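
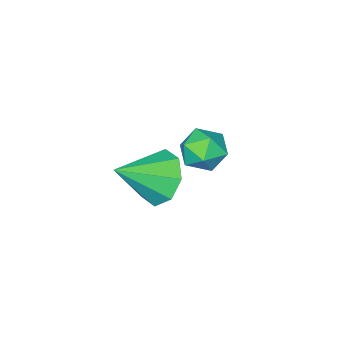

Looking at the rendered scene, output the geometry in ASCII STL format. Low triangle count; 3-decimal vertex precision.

solid 
facet normal -0.810 0.251 -0.530
outer loop
vertex 0.535 2.963 2.616
vertex 0.124 3.257 3.384
vertex 0.661 3.643 2.745
endloop
endfacet
facet normal 0.876 -0.072 -0.476
outer loop
vertex 0.535 2.963 2.616
vertex 0.661 3.643 2.745
vertex 1.396 2.863 4.216
endloop
endfacet
facet normal -0.810 0.251 -0.529
outer loop
vertex 0.661 3.643 2.745
vertex 0.124 3.257 3.384
vertex 0.473 4.098 3.249
endloop
endfacet
facet normal 0.845 0.514 -0.149
outer loop
vertex 0.661 3.643 2.745
vertex 0.473 4.098 3.249
vertex 1.396 2.863 4.216
endloop
endfacet
facet normal -0.810 0.251 -0.530
outer loop
vertex 0.473 4.098 3.249
vertex 0.124 3.257 3.384
vertex 0.08 4.06 3.832
endloop
endfacet
facet normal 0.543 0.730 0.414
outer loop
vertex 0.473 4.098 3.249
vertex 0.08 4.06 3.832
vertex 1.396 2.863 4.216
endloop
endfacet
facet normal -0.810 0.251 -0.529
outer loop
vertex 0.08 4.06 3.832
vertex 0.124 3.257 3.384
vertex -0.287 3.552 4.153
endloop
endfacet
facet normal 0.150 0.448 0.881
outer loop
vertex 0.08 4.06 3.832
vertex -0.287 3.552 4.153
vertex 1.396 2.863 4.216
endloop
endfacet
facet normal -0.810 0.252 -0.530
outer loop
vertex -0.287 3.552 4.153
vertex 0.124 3.257 3.384
vertex -0.414 2.872 4.024
endloop
endfacet
facet normal -0.105 -0.166 0.980
outer loop
vertex -0.287 3.552 4.153
vertex -0.414 2.872 4.024
vertex 1.396 2.863 4.216
endloop
endfacet
facet normal -0.810 0.251 -0.530
outer loop
vertex -0.414 2.872 4.024
vertex 0.124 3.257 3.384
vertex -0.225 2.417 3.52
endloop
endfacet
facet normal -0.073 -0.754 0.653
outer loop
vertex -0.414 2.872 4.024
vertex -0.225 2.417 3.52
vertex 1.396 2.863 4.216
endloop
endfacet
facet normal -0.810 0.251 -0.530
outer loop
vertex -0.225 2.417 3.52
vertex 0.124 3.257 3.384
vertex 0.168 2.455 2.937
endloop
endfacet
facet normal 0.228 -0.969 0.090
outer loop
vertex -0.225 2.417 3.52
vertex 0.168 2.455 2.937
vertex 1.396 2.863 4.216
endloop
endfacet
facet normal -0.810 0.251 -0.530
outer loop
vertex 0.168 2.455 2.937
vertex 0.124 3.257 3.384
vertex 0.535 2.963 2.616
endloop
endfacet
facet normal 0.621 -0.687 -0.377
outer loop
vertex 0.168 2.455 2.937
vertex 0.535 2.963 2.616
vertex 1.396 2.863 4.216
endloop
endfacet
facet normal -0.978 -0.163 -0.131
outer loop
vertex -3.083 2.329 1.868
vertex -3.0 1.6 2.155
vertex -3.165 2.198 2.641
endloop
endfacet
facet normal -0.851 0.526 -0.001
outer loop
vertex -3.083 2.329 1.868
vertex -3.165 2.198 2.641
vertex -2.772 2.833 2.388
endloop
endfacet
facet normal -0.402 0.766 -0.502
outer loop
vertex -3.083 2.329 1.868
vertex -2.772 2.833 2.388
vertex -2.363 2.627 1.746
endloop
endfacet
facet normal -0.252 0.225 -0.941
outer loop
vertex -3.083 2.329 1.868
vertex -2.363 2.627 1.746
vertex -2.504 1.865 1.602
endloop
endfacet
facet normal -0.608 -0.350 -0.713
outer loop
vertex -3.083 2.329 1.868
vertex -2.504 1.865 1.602
vertex -3.0 1.6 2.155
endloop
endfacet
facet normal -0.523 0.574 0.630
outer loop
vertex -2.772 2.833 2.388
vertex -3.165 2.198 2.641
vertex -2.496 2.415 2.998
endloop
endfacet
facet normal -0.728 -0.542 0.419
outer loop
vertex -3.165 2.198 2.641
vertex -3.0 1.6 2.155
vertex -2.637 1.653 2.854
endloop
endfacet
facet normal -0.129 -0.844 -0.520
outer loop
vertex -3.0 1.6 2.155
vertex -2.504 1.865 1.602
vertex -2.228 1.447 2.212
endloop
endfacet
facet normal 0.447 0.085 -0.890
outer loop
vertex -2.504 1.865 1.602
vertex -2.363 2.627 1.746
vertex -1.835 2.082 1.959
endloop
endfacet
facet normal 0.204 0.962 -0.179
outer loop
vertex -2.363 2.627 1.746
vertex -2.772 2.833 2.388
vertex -2.0 2.68 2.445
endloop
endfacet
facet normal 0.252 -0.225 0.941
outer loop
vertex -1.917 1.951 2.732
vertex -2.496 2.415 2.998
vertex -2.637 1.653 2.854
endloop
endfacet
facet normal 0.402 -0.766 0.502
outer loop
vertex -1.917 1.951 2.732
vertex -2.637 1.653 2.854
vertex -2.228 1.447 2.212
endloop
endfacet
facet normal 0.851 -0.526 0.001
outer loop
vertex -1.917 1.951 2.732
vertex -2.228 1.447 2.212
vertex -1.835 2.082 1.959
endloop
endfacet
facet normal 0.978 0.163 0.131
outer loop
vertex -1.917 1.951 2.732
vertex -1.835 2.082 1.959
vertex -2.0 2.68 2.445
endloop
endfacet
facet normal 0.608 0.350 0.713
outer loop
vertex -1.917 1.951 2.732
vertex -2.0 2.68 2.445
vertex -2.496 2.415 2.998
endloop
endfacet
facet normal -0.447 -0.085 0.890
outer loop
vertex -2.637 1.653 2.854
vertex -2.496 2.415 2.998
vertex -3.165 2.198 2.641
endloop
endfacet
facet normal -0.204 -0.962 0.179
outer loop
vertex -2.228 1.447 2.212
vertex -2.637 1.653 2.854
vertex -3.0 1.6 2.155
endloop
endfacet
facet normal 0.523 -0.574 -0.630
outer loop
vertex -1.835 2.082 1.959
vertex -2.228 1.447 2.212
vertex -2.504 1.865 1.602
endloop
endfacet
facet normal 0.728 0.542 -0.419
outer loop
vertex -2.0 2.68 2.445
vertex -1.835 2.082 1.959
vertex -2.363 2.627 1.746
endloop
endfacet
facet normal 0.129 0.844 0.520
outer loop
vertex -2.496 2.415 2.998
vertex -2.0 2.68 2.445
vertex -2.772 2.833 2.388
endloop
endfacet

endsolid


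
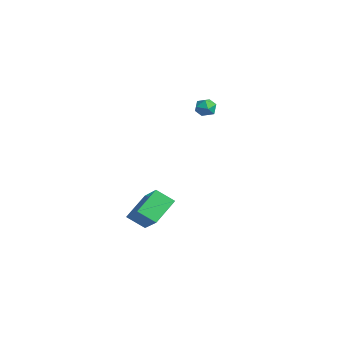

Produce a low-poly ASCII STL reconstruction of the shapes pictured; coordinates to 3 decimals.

solid 
facet normal -0.408 -0.699 0.588
outer loop
vertex 2.521 -1.839 -2.342
vertex 1.821 -0.602 -1.356
vertex 0.834 -1.85 -3.525
endloop
endfacet
facet normal 0.405 -0.715 -0.570
outer loop
vertex 1.319 -1.018 -4.224
vertex 2.521 -1.839 -2.342
vertex 0.834 -1.85 -3.525
endloop
endfacet
facet normal -0.408 -0.699 0.588
outer loop
vertex 0.834 -1.85 -3.525
vertex 1.821 -0.602 -1.356
vertex 0.134 -0.613 -2.539
endloop
endfacet
facet normal -0.819 -0.005 -0.574
outer loop
vertex 0.134 -0.613 -2.539
vertex 1.319 -1.018 -4.224
vertex 0.834 -1.85 -3.525
endloop
endfacet
facet normal 0.819 0.005 0.574
outer loop
vertex 2.521 -1.839 -2.342
vertex 2.306 0.23 -2.055
vertex 1.821 -0.602 -1.356
endloop
endfacet
facet normal 0.405 -0.715 -0.570
outer loop
vertex 3.006 -1.007 -3.041
vertex 2.521 -1.839 -2.342
vertex 1.319 -1.018 -4.224
endloop
endfacet
facet normal 0.819 0.005 0.574
outer loop
vertex 3.006 -1.007 -3.041
vertex 2.306 0.23 -2.055
vertex 2.521 -1.839 -2.342
endloop
endfacet
facet normal -0.405 0.715 0.570
outer loop
vertex 1.821 -0.602 -1.356
vertex 2.306 0.23 -2.055
vertex 0.134 -0.613 -2.539
endloop
endfacet
facet normal -0.819 -0.005 -0.574
outer loop
vertex 0.619 0.219 -3.238
vertex 1.319 -1.018 -4.224
vertex 0.134 -0.613 -2.539
endloop
endfacet
facet normal -0.405 0.715 0.570
outer loop
vertex 0.134 -0.613 -2.539
vertex 2.306 0.23 -2.055
vertex 0.619 0.219 -3.238
endloop
endfacet
facet normal 0.408 0.699 -0.588
outer loop
vertex 0.619 0.219 -3.238
vertex 3.006 -1.007 -3.041
vertex 1.319 -1.018 -4.224
endloop
endfacet
facet normal 0.408 0.699 -0.588
outer loop
vertex 2.306 0.23 -2.055
vertex 3.006 -1.007 -3.041
vertex 0.619 0.219 -3.238
endloop
endfacet
facet normal -0.894 -0.445 -0.057
outer loop
vertex 0.275 2.493 3.432
vertex 0.561 1.937 3.292
vertex 0.445 2.092 3.903
endloop
endfacet
facet normal -0.908 0.095 0.409
outer loop
vertex 0.275 2.493 3.432
vertex 0.445 2.092 3.903
vertex 0.541 2.723 3.969
endloop
endfacet
facet normal -0.721 0.690 0.062
outer loop
vertex 0.275 2.493 3.432
vertex 0.541 2.723 3.969
vertex 0.716 2.957 3.398
endloop
endfacet
facet normal -0.591 0.517 -0.619
outer loop
vertex 0.275 2.493 3.432
vertex 0.716 2.957 3.398
vertex 0.729 2.471 2.98
endloop
endfacet
facet normal -0.698 -0.185 -0.692
outer loop
vertex 0.275 2.493 3.432
vertex 0.729 2.471 2.98
vertex 0.561 1.937 3.292
endloop
endfacet
facet normal -0.415 -0.032 0.909
outer loop
vertex 0.541 2.723 3.969
vertex 0.445 2.092 3.903
vertex 0.991 2.309 4.16
endloop
endfacet
facet normal -0.392 -0.907 0.156
outer loop
vertex 0.445 2.092 3.903
vertex 0.561 1.937 3.292
vertex 1.004 1.823 3.742
endloop
endfacet
facet normal -0.076 -0.485 -0.871
outer loop
vertex 0.561 1.937 3.292
vertex 0.729 2.471 2.98
vertex 1.179 2.057 3.171
endloop
endfacet
facet normal 0.096 0.651 -0.753
outer loop
vertex 0.729 2.471 2.98
vertex 0.716 2.957 3.398
vertex 1.275 2.688 3.237
endloop
endfacet
facet normal -0.113 0.931 0.347
outer loop
vertex 0.716 2.957 3.398
vertex 0.541 2.723 3.969
vertex 1.159 2.843 3.848
endloop
endfacet
facet normal 0.591 -0.517 0.619
outer loop
vertex 1.445 2.287 3.708
vertex 0.991 2.309 4.16
vertex 1.004 1.823 3.742
endloop
endfacet
facet normal 0.721 -0.690 -0.062
outer loop
vertex 1.445 2.287 3.708
vertex 1.004 1.823 3.742
vertex 1.179 2.057 3.171
endloop
endfacet
facet normal 0.908 -0.095 -0.409
outer loop
vertex 1.445 2.287 3.708
vertex 1.179 2.057 3.171
vertex 1.275 2.688 3.237
endloop
endfacet
facet normal 0.894 0.445 0.057
outer loop
vertex 1.445 2.287 3.708
vertex 1.275 2.688 3.237
vertex 1.159 2.843 3.848
endloop
endfacet
facet normal 0.698 0.185 0.692
outer loop
vertex 1.445 2.287 3.708
vertex 1.159 2.843 3.848
vertex 0.991 2.309 4.16
endloop
endfacet
facet normal -0.096 -0.651 0.753
outer loop
vertex 1.004 1.823 3.742
vertex 0.991 2.309 4.16
vertex 0.445 2.092 3.903
endloop
endfacet
facet normal 0.113 -0.931 -0.347
outer loop
vertex 1.179 2.057 3.171
vertex 1.004 1.823 3.742
vertex 0.561 1.937 3.292
endloop
endfacet
facet normal 0.415 0.032 -0.909
outer loop
vertex 1.275 2.688 3.237
vertex 1.179 2.057 3.171
vertex 0.729 2.471 2.98
endloop
endfacet
facet normal 0.392 0.907 -0.156
outer loop
vertex 1.159 2.843 3.848
vertex 1.275 2.688 3.237
vertex 0.716 2.957 3.398
endloop
endfacet
facet normal 0.076 0.485 0.871
outer loop
vertex 0.991 2.309 4.16
vertex 1.159 2.843 3.848
vertex 0.541 2.723 3.969
endloop
endfacet

endsolid


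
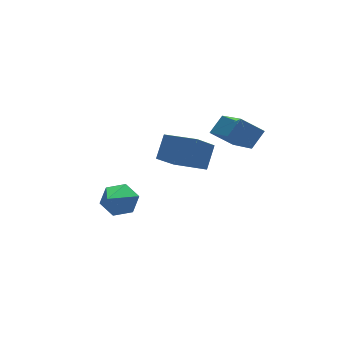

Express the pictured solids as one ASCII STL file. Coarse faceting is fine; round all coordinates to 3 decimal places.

solid 
facet normal -0.466 -0.437 -0.769
outer loop
vertex 0.276 -2.346 -1.025
vertex -0.447 -1.202 -1.237
vertex 1.092 -1.962 -1.738
endloop
endfacet
facet normal 0.528 -0.835 0.155
outer loop
vertex 1.587 -1.498 -0.923
vertex 0.276 -2.346 -1.025
vertex 1.092 -1.962 -1.738
endloop
endfacet
facet normal -0.466 -0.437 -0.769
outer loop
vertex 1.092 -1.962 -1.738
vertex -0.447 -1.202 -1.237
vertex 0.369 -0.818 -1.95
endloop
endfacet
facet normal 0.710 0.333 -0.621
outer loop
vertex 0.369 -0.818 -1.95
vertex 1.587 -1.498 -0.923
vertex 1.092 -1.962 -1.738
endloop
endfacet
facet normal -0.710 -0.333 0.621
outer loop
vertex 0.276 -2.346 -1.025
vertex 0.048 -0.738 -0.422
vertex -0.447 -1.202 -1.237
endloop
endfacet
facet normal 0.528 -0.835 0.155
outer loop
vertex 0.771 -1.882 -0.21
vertex 0.276 -2.346 -1.025
vertex 1.587 -1.498 -0.923
endloop
endfacet
facet normal -0.710 -0.333 0.621
outer loop
vertex 0.771 -1.882 -0.21
vertex 0.048 -0.738 -0.422
vertex 0.276 -2.346 -1.025
endloop
endfacet
facet normal -0.528 0.835 -0.155
outer loop
vertex -0.447 -1.202 -1.237
vertex 0.048 -0.738 -0.422
vertex 0.369 -0.818 -1.95
endloop
endfacet
facet normal 0.710 0.333 -0.621
outer loop
vertex 0.864 -0.354 -1.135
vertex 1.587 -1.498 -0.923
vertex 0.369 -0.818 -1.95
endloop
endfacet
facet normal -0.528 0.835 -0.155
outer loop
vertex 0.369 -0.818 -1.95
vertex 0.048 -0.738 -0.422
vertex 0.864 -0.354 -1.135
endloop
endfacet
facet normal 0.466 0.437 0.769
outer loop
vertex 0.864 -0.354 -1.135
vertex 0.771 -1.882 -0.21
vertex 1.587 -1.498 -0.923
endloop
endfacet
facet normal 0.466 0.437 0.769
outer loop
vertex 0.048 -0.738 -0.422
vertex 0.771 -1.882 -0.21
vertex 0.864 -0.354 -1.135
endloop
endfacet
facet normal 0.477 0.685 -0.551
outer loop
vertex -0.735 -0.375 -3.539
vertex -1.358 -0.09 -3.724
vertex -1.02 0.141 -3.144
endloop
endfacet
facet normal 0.624 -0.227 0.747
outer loop
vertex -0.735 -0.375 -3.539
vertex -1.02 0.141 -3.144
vertex -2.402 -1.59 -2.516
endloop
endfacet
facet normal 0.477 0.685 -0.551
outer loop
vertex -1.02 0.141 -3.144
vertex -1.358 -0.09 -3.724
vertex -1.643 0.426 -3.329
endloop
endfacet
facet normal -0.088 0.401 0.912
outer loop
vertex -1.02 0.141 -3.144
vertex -1.643 0.426 -3.329
vertex -2.402 -1.59 -2.516
endloop
endfacet
facet normal 0.476 0.685 -0.552
outer loop
vertex -1.643 0.426 -3.329
vertex -1.358 -0.09 -3.724
vertex -1.982 0.195 -3.908
endloop
endfacet
facet normal -0.839 0.443 0.315
outer loop
vertex -1.643 0.426 -3.329
vertex -1.982 0.195 -3.908
vertex -2.402 -1.59 -2.516
endloop
endfacet
facet normal 0.476 0.686 -0.551
outer loop
vertex -1.982 0.195 -3.908
vertex -1.358 -0.09 -3.724
vertex -1.697 -0.321 -4.304
endloop
endfacet
facet normal -0.882 -0.143 -0.449
outer loop
vertex -1.982 0.195 -3.908
vertex -1.697 -0.321 -4.304
vertex -2.402 -1.59 -2.516
endloop
endfacet
facet normal 0.477 0.684 -0.551
outer loop
vertex -1.697 -0.321 -4.304
vertex -1.358 -0.09 -3.724
vertex -1.073 -0.607 -4.119
endloop
endfacet
facet normal -0.171 -0.770 -0.614
outer loop
vertex -1.697 -0.321 -4.304
vertex -1.073 -0.607 -4.119
vertex -2.402 -1.59 -2.516
endloop
endfacet
facet normal 0.477 0.684 -0.552
outer loop
vertex -1.073 -0.607 -4.119
vertex -1.358 -0.09 -3.724
vertex -0.735 -0.375 -3.539
endloop
endfacet
facet normal 0.583 -0.812 -0.015
outer loop
vertex -1.073 -0.607 -4.119
vertex -0.735 -0.375 -3.539
vertex -2.402 -1.59 -2.516
endloop
endfacet
facet normal -0.676 -0.260 -0.689
outer loop
vertex 1.807 -3.885 0.184
vertex 1.088 -3.561 0.767
vertex 1.944 -2.198 -0.586
endloop
endfacet
facet normal 0.733 -0.331 -0.594
outer loop
vertex 2.512 -1.979 -0.007
vertex 1.807 -3.885 0.184
vertex 1.944 -2.198 -0.586
endloop
endfacet
facet normal -0.676 -0.260 -0.690
outer loop
vertex 1.944 -2.198 -0.586
vertex 1.088 -3.561 0.767
vertex 1.225 -1.873 -0.004
endloop
endfacet
facet normal 0.074 0.907 -0.415
outer loop
vertex 1.225 -1.873 -0.004
vertex 2.512 -1.979 -0.007
vertex 1.944 -2.198 -0.586
endloop
endfacet
facet normal -0.073 -0.907 0.414
outer loop
vertex 1.807 -3.885 0.184
vertex 1.656 -3.342 1.346
vertex 1.088 -3.561 0.767
endloop
endfacet
facet normal 0.733 -0.331 -0.594
outer loop
vertex 2.375 -3.667 0.764
vertex 1.807 -3.885 0.184
vertex 2.512 -1.979 -0.007
endloop
endfacet
facet normal -0.075 -0.907 0.414
outer loop
vertex 2.375 -3.667 0.764
vertex 1.656 -3.342 1.346
vertex 1.807 -3.885 0.184
endloop
endfacet
facet normal -0.733 0.331 0.594
outer loop
vertex 1.088 -3.561 0.767
vertex 1.656 -3.342 1.346
vertex 1.225 -1.873 -0.004
endloop
endfacet
facet normal 0.074 0.908 -0.413
outer loop
vertex 1.793 -1.655 0.576
vertex 2.512 -1.979 -0.007
vertex 1.225 -1.873 -0.004
endloop
endfacet
facet normal -0.733 0.331 0.594
outer loop
vertex 1.225 -1.873 -0.004
vertex 1.656 -3.342 1.346
vertex 1.793 -1.655 0.576
endloop
endfacet
facet normal 0.676 0.260 0.689
outer loop
vertex 1.793 -1.655 0.576
vertex 2.375 -3.667 0.764
vertex 2.512 -1.979 -0.007
endloop
endfacet
facet normal 0.676 0.260 0.690
outer loop
vertex 1.656 -3.342 1.346
vertex 2.375 -3.667 0.764
vertex 1.793 -1.655 0.576
endloop
endfacet

endsolid


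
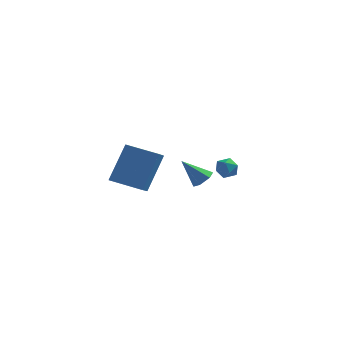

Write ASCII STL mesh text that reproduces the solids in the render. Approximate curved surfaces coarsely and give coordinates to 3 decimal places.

solid 
facet normal -0.289 -0.473 -0.833
outer loop
vertex 0.291 -4.216 -0.091
vertex -1.24 -3.832 0.222
vertex 0.394 -3.402 -0.589
endloop
endfacet
facet normal 0.951 -0.239 -0.194
outer loop
vertex 1.0 -2.408 1.158
vertex 0.291 -4.216 -0.091
vertex 0.394 -3.402 -0.589
endloop
endfacet
facet normal -0.288 -0.474 -0.832
outer loop
vertex 0.394 -3.402 -0.589
vertex -1.24 -3.832 0.222
vertex -1.138 -3.018 -0.277
endloop
endfacet
facet normal 0.107 0.848 -0.519
outer loop
vertex -1.138 -3.018 -0.277
vertex 1.0 -2.408 1.158
vertex 0.394 -3.402 -0.589
endloop
endfacet
facet normal -0.106 -0.848 0.519
outer loop
vertex 0.291 -4.216 -0.091
vertex -0.634 -2.838 1.969
vertex -1.24 -3.832 0.222
endloop
endfacet
facet normal 0.951 -0.239 -0.195
outer loop
vertex 0.898 -3.222 1.657
vertex 0.291 -4.216 -0.091
vertex 1.0 -2.408 1.158
endloop
endfacet
facet normal -0.107 -0.848 0.519
outer loop
vertex 0.898 -3.222 1.657
vertex -0.634 -2.838 1.969
vertex 0.291 -4.216 -0.091
endloop
endfacet
facet normal -0.952 0.238 0.194
outer loop
vertex -1.24 -3.832 0.222
vertex -0.634 -2.838 1.969
vertex -1.138 -3.018 -0.277
endloop
endfacet
facet normal 0.107 0.848 -0.519
outer loop
vertex -0.531 -2.024 1.471
vertex 1.0 -2.408 1.158
vertex -1.138 -3.018 -0.277
endloop
endfacet
facet normal -0.951 0.239 0.194
outer loop
vertex -1.138 -3.018 -0.277
vertex -0.634 -2.838 1.969
vertex -0.531 -2.024 1.471
endloop
endfacet
facet normal 0.289 0.474 0.832
outer loop
vertex -0.531 -2.024 1.471
vertex 0.898 -3.222 1.657
vertex 1.0 -2.408 1.158
endloop
endfacet
facet normal 0.288 0.473 0.833
outer loop
vertex -0.634 -2.838 1.969
vertex 0.898 -3.222 1.657
vertex -0.531 -2.024 1.471
endloop
endfacet
facet normal 0.679 -0.051 -0.733
outer loop
vertex 2.691 2.443 -2.276
vertex 2.259 2.221 -2.661
vertex 2.351 2.832 -2.618
endloop
endfacet
facet normal 0.236 0.750 0.618
outer loop
vertex 2.691 2.443 -2.276
vertex 2.351 2.832 -2.618
vertex 1.221 2.299 -1.539
endloop
endfacet
facet normal 0.678 -0.050 -0.733
outer loop
vertex 2.351 2.832 -2.618
vertex 2.259 2.221 -2.661
vertex 1.918 2.61 -3.003
endloop
endfacet
facet normal -0.442 0.897 -0.020
outer loop
vertex 2.351 2.832 -2.618
vertex 1.918 2.61 -3.003
vertex 1.221 2.299 -1.539
endloop
endfacet
facet normal 0.678 -0.050 -0.733
outer loop
vertex 1.918 2.61 -3.003
vertex 2.259 2.221 -2.661
vertex 1.826 1.999 -3.046
endloop
endfacet
facet normal -0.904 0.164 -0.395
outer loop
vertex 1.918 2.61 -3.003
vertex 1.826 1.999 -3.046
vertex 1.221 2.299 -1.539
endloop
endfacet
facet normal 0.678 -0.052 -0.733
outer loop
vertex 1.826 1.999 -3.046
vertex 2.259 2.221 -2.661
vertex 2.166 1.609 -2.704
endloop
endfacet
facet normal -0.686 -0.715 -0.133
outer loop
vertex 1.826 1.999 -3.046
vertex 2.166 1.609 -2.704
vertex 1.221 2.299 -1.539
endloop
endfacet
facet normal 0.678 -0.052 -0.733
outer loop
vertex 2.166 1.609 -2.704
vertex 2.259 2.221 -2.661
vertex 2.599 1.831 -2.319
endloop
endfacet
facet normal -0.007 -0.863 0.505
outer loop
vertex 2.166 1.609 -2.704
vertex 2.599 1.831 -2.319
vertex 1.221 2.299 -1.539
endloop
endfacet
facet normal 0.679 -0.051 -0.733
outer loop
vertex 2.599 1.831 -2.319
vertex 2.259 2.221 -2.661
vertex 2.691 2.443 -2.276
endloop
endfacet
facet normal 0.455 -0.130 0.881
outer loop
vertex 2.599 1.831 -2.319
vertex 2.691 2.443 -2.276
vertex 1.221 2.299 -1.539
endloop
endfacet
facet normal -0.808 0.585 0.070
outer loop
vertex 2.786 2.938 -2.4
vertex 2.834 2.928 -1.76
vertex 3.135 3.384 -2.097
endloop
endfacet
facet normal -0.452 0.716 -0.533
outer loop
vertex 2.786 2.938 -2.4
vertex 3.135 3.384 -2.097
vertex 3.353 3.118 -2.639
endloop
endfacet
facet normal -0.415 0.106 -0.904
outer loop
vertex 2.786 2.938 -2.4
vertex 3.353 3.118 -2.639
vertex 3.188 2.498 -2.636
endloop
endfacet
facet normal -0.749 -0.401 -0.528
outer loop
vertex 2.786 2.938 -2.4
vertex 3.188 2.498 -2.636
vertex 2.868 2.381 -2.093
endloop
endfacet
facet normal -0.992 -0.106 0.073
outer loop
vertex 2.786 2.938 -2.4
vertex 2.868 2.381 -2.093
vertex 2.834 2.928 -1.76
endloop
endfacet
facet normal 0.214 0.908 -0.360
outer loop
vertex 3.353 3.118 -2.639
vertex 3.135 3.384 -2.097
vertex 3.752 3.219 -2.147
endloop
endfacet
facet normal -0.364 0.697 0.618
outer loop
vertex 3.135 3.384 -2.097
vertex 2.834 2.928 -1.76
vertex 3.432 3.102 -1.604
endloop
endfacet
facet normal -0.661 -0.420 0.622
outer loop
vertex 2.834 2.928 -1.76
vertex 2.868 2.381 -2.093
vertex 3.267 2.482 -1.601
endloop
endfacet
facet normal -0.268 -0.897 -0.351
outer loop
vertex 2.868 2.381 -2.093
vertex 3.188 2.498 -2.636
vertex 3.485 2.216 -2.143
endloop
endfacet
facet normal 0.273 -0.077 -0.959
outer loop
vertex 3.188 2.498 -2.636
vertex 3.353 3.118 -2.639
vertex 3.786 2.672 -2.48
endloop
endfacet
facet normal 0.749 0.401 0.528
outer loop
vertex 3.834 2.662 -1.84
vertex 3.752 3.219 -2.147
vertex 3.432 3.102 -1.604
endloop
endfacet
facet normal 0.415 -0.106 0.904
outer loop
vertex 3.834 2.662 -1.84
vertex 3.432 3.102 -1.604
vertex 3.267 2.482 -1.601
endloop
endfacet
facet normal 0.452 -0.716 0.533
outer loop
vertex 3.834 2.662 -1.84
vertex 3.267 2.482 -1.601
vertex 3.485 2.216 -2.143
endloop
endfacet
facet normal 0.808 -0.585 -0.070
outer loop
vertex 3.834 2.662 -1.84
vertex 3.485 2.216 -2.143
vertex 3.786 2.672 -2.48
endloop
endfacet
facet normal 0.992 0.106 -0.073
outer loop
vertex 3.834 2.662 -1.84
vertex 3.786 2.672 -2.48
vertex 3.752 3.219 -2.147
endloop
endfacet
facet normal 0.268 0.897 0.351
outer loop
vertex 3.432 3.102 -1.604
vertex 3.752 3.219 -2.147
vertex 3.135 3.384 -2.097
endloop
endfacet
facet normal -0.273 0.077 0.959
outer loop
vertex 3.267 2.482 -1.601
vertex 3.432 3.102 -1.604
vertex 2.834 2.928 -1.76
endloop
endfacet
facet normal -0.214 -0.908 0.360
outer loop
vertex 3.485 2.216 -2.143
vertex 3.267 2.482 -1.601
vertex 2.868 2.381 -2.093
endloop
endfacet
facet normal 0.364 -0.697 -0.618
outer loop
vertex 3.786 2.672 -2.48
vertex 3.485 2.216 -2.143
vertex 3.188 2.498 -2.636
endloop
endfacet
facet normal 0.661 0.420 -0.622
outer loop
vertex 3.752 3.219 -2.147
vertex 3.786 2.672 -2.48
vertex 3.353 3.118 -2.639
endloop
endfacet

endsolid


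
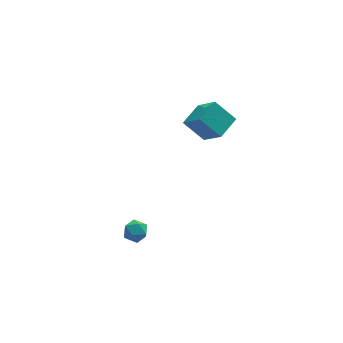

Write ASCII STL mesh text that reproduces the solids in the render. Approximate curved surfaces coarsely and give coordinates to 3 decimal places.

solid 
facet normal -0.050 0.993 -0.109
outer loop
vertex -2.734 2.042 -4.161
vertex -3.511 2.023 -3.977
vertex -2.966 2.114 -3.4
endloop
endfacet
facet normal 0.600 0.793 0.108
outer loop
vertex -2.734 2.042 -4.161
vertex -2.966 2.114 -3.4
vertex -2.334 1.661 -3.584
endloop
endfacet
facet normal 0.863 0.339 -0.374
outer loop
vertex -2.734 2.042 -4.161
vertex -2.334 1.661 -3.584
vertex -2.488 1.29 -4.275
endloop
endfacet
facet normal 0.375 0.258 -0.890
outer loop
vertex -2.734 2.042 -4.161
vertex -2.488 1.29 -4.275
vertex -3.216 1.514 -4.517
endloop
endfacet
facet normal -0.188 0.661 -0.726
outer loop
vertex -2.734 2.042 -4.161
vertex -3.216 1.514 -4.517
vertex -3.511 2.023 -3.977
endloop
endfacet
facet normal 0.528 0.442 0.725
outer loop
vertex -2.334 1.661 -3.584
vertex -2.966 2.114 -3.4
vertex -2.864 1.406 -3.043
endloop
endfacet
facet normal -0.523 0.766 0.374
outer loop
vertex -2.966 2.114 -3.4
vertex -3.511 2.023 -3.977
vertex -3.592 1.63 -3.285
endloop
endfacet
facet normal -0.747 0.229 -0.624
outer loop
vertex -3.511 2.023 -3.977
vertex -3.216 1.514 -4.517
vertex -3.746 1.259 -3.976
endloop
endfacet
facet normal 0.165 -0.425 -0.890
outer loop
vertex -3.216 1.514 -4.517
vertex -2.488 1.29 -4.275
vertex -3.114 0.806 -4.16
endloop
endfacet
facet normal 0.954 -0.294 -0.055
outer loop
vertex -2.488 1.29 -4.275
vertex -2.334 1.661 -3.584
vertex -2.569 0.897 -3.583
endloop
endfacet
facet normal -0.375 -0.258 0.890
outer loop
vertex -3.346 0.878 -3.399
vertex -2.864 1.406 -3.043
vertex -3.592 1.63 -3.285
endloop
endfacet
facet normal -0.863 -0.339 0.374
outer loop
vertex -3.346 0.878 -3.399
vertex -3.592 1.63 -3.285
vertex -3.746 1.259 -3.976
endloop
endfacet
facet normal -0.600 -0.793 -0.108
outer loop
vertex -3.346 0.878 -3.399
vertex -3.746 1.259 -3.976
vertex -3.114 0.806 -4.16
endloop
endfacet
facet normal 0.050 -0.993 0.109
outer loop
vertex -3.346 0.878 -3.399
vertex -3.114 0.806 -4.16
vertex -2.569 0.897 -3.583
endloop
endfacet
facet normal 0.188 -0.661 0.726
outer loop
vertex -3.346 0.878 -3.399
vertex -2.569 0.897 -3.583
vertex -2.864 1.406 -3.043
endloop
endfacet
facet normal -0.165 0.425 0.890
outer loop
vertex -3.592 1.63 -3.285
vertex -2.864 1.406 -3.043
vertex -2.966 2.114 -3.4
endloop
endfacet
facet normal -0.954 0.294 0.055
outer loop
vertex -3.746 1.259 -3.976
vertex -3.592 1.63 -3.285
vertex -3.511 2.023 -3.977
endloop
endfacet
facet normal -0.528 -0.442 -0.725
outer loop
vertex -3.114 0.806 -4.16
vertex -3.746 1.259 -3.976
vertex -3.216 1.514 -4.517
endloop
endfacet
facet normal 0.523 -0.766 -0.374
outer loop
vertex -2.569 0.897 -3.583
vertex -3.114 0.806 -4.16
vertex -2.488 1.29 -4.275
endloop
endfacet
facet normal 0.747 -0.229 0.624
outer loop
vertex -2.864 1.406 -3.043
vertex -2.569 0.897 -3.583
vertex -2.334 1.661 -3.584
endloop
endfacet
facet normal -0.598 0.463 0.654
outer loop
vertex 0.978 2.707 4.461
vertex 2.108 3.657 4.822
vertex 0.374 3.976 3.01
endloop
endfacet
facet normal -0.744 -0.625 -0.237
outer loop
vertex 1.372 3.203 1.918
vertex 0.978 2.707 4.461
vertex 0.374 3.976 3.01
endloop
endfacet
facet normal -0.598 0.463 0.654
outer loop
vertex 0.374 3.976 3.01
vertex 2.108 3.657 4.822
vertex 1.504 4.926 3.371
endloop
endfacet
facet normal -0.299 0.628 -0.718
outer loop
vertex 1.504 4.926 3.371
vertex 1.372 3.203 1.918
vertex 0.374 3.976 3.01
endloop
endfacet
facet normal 0.299 -0.628 0.718
outer loop
vertex 0.978 2.707 4.461
vertex 3.106 2.884 3.73
vertex 2.108 3.657 4.822
endloop
endfacet
facet normal -0.744 -0.625 -0.237
outer loop
vertex 1.976 1.934 3.369
vertex 0.978 2.707 4.461
vertex 1.372 3.203 1.918
endloop
endfacet
facet normal 0.299 -0.628 0.718
outer loop
vertex 1.976 1.934 3.369
vertex 3.106 2.884 3.73
vertex 0.978 2.707 4.461
endloop
endfacet
facet normal 0.744 0.625 0.237
outer loop
vertex 2.108 3.657 4.822
vertex 3.106 2.884 3.73
vertex 1.504 4.926 3.371
endloop
endfacet
facet normal -0.299 0.628 -0.718
outer loop
vertex 2.502 4.153 2.279
vertex 1.372 3.203 1.918
vertex 1.504 4.926 3.371
endloop
endfacet
facet normal 0.744 0.625 0.237
outer loop
vertex 1.504 4.926 3.371
vertex 3.106 2.884 3.73
vertex 2.502 4.153 2.279
endloop
endfacet
facet normal 0.598 -0.463 -0.654
outer loop
vertex 2.502 4.153 2.279
vertex 1.976 1.934 3.369
vertex 1.372 3.203 1.918
endloop
endfacet
facet normal 0.598 -0.463 -0.654
outer loop
vertex 3.106 2.884 3.73
vertex 1.976 1.934 3.369
vertex 2.502 4.153 2.279
endloop
endfacet

endsolid


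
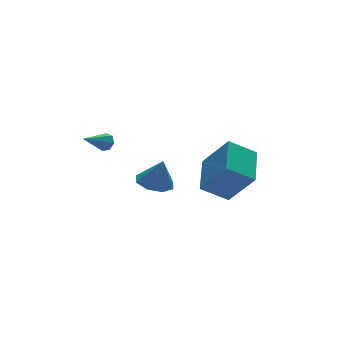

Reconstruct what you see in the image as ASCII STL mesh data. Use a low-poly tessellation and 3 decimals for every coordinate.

solid 
facet normal 0.861 0.179 -0.475
outer loop
vertex -1.904 2.349 -0.35
vertex -2.168 2.494 -0.774
vertex -2.009 2.787 -0.375
endloop
endfacet
facet normal 0.172 0.097 0.980
outer loop
vertex -1.904 2.349 -0.35
vertex -2.009 2.787 -0.375
vertex -3.452 2.226 -0.066
endloop
endfacet
facet normal 0.861 0.179 -0.475
outer loop
vertex -2.009 2.787 -0.375
vertex -2.168 2.494 -0.774
vertex -2.234 3.004 -0.701
endloop
endfacet
facet normal -0.164 0.765 0.623
outer loop
vertex -2.009 2.787 -0.375
vertex -2.234 3.004 -0.701
vertex -3.452 2.226 -0.066
endloop
endfacet
facet normal 0.860 0.180 -0.477
outer loop
vertex -2.234 3.004 -0.701
vertex -2.168 2.494 -0.774
vertex -2.41 2.837 -1.081
endloop
endfacet
facet normal -0.570 0.816 -0.094
outer loop
vertex -2.234 3.004 -0.701
vertex -2.41 2.837 -1.081
vertex -3.452 2.226 -0.066
endloop
endfacet
facet normal 0.861 0.182 -0.476
outer loop
vertex -2.41 2.837 -1.081
vertex -2.168 2.494 -0.774
vertex -2.403 2.411 -1.231
endloop
endfacet
facet normal -0.743 0.211 -0.635
outer loop
vertex -2.41 2.837 -1.081
vertex -2.403 2.411 -1.231
vertex -3.452 2.226 -0.066
endloop
endfacet
facet normal 0.861 0.179 -0.475
outer loop
vertex -2.403 2.411 -1.231
vertex -2.168 2.494 -0.774
vertex -2.22 2.048 -1.036
endloop
endfacet
facet normal -0.549 -0.593 -0.589
outer loop
vertex -2.403 2.411 -1.231
vertex -2.22 2.048 -1.036
vertex -3.452 2.226 -0.066
endloop
endfacet
facet normal 0.862 0.179 -0.475
outer loop
vertex -2.22 2.048 -1.036
vertex -2.168 2.494 -0.774
vertex -1.998 2.02 -0.644
endloop
endfacet
facet normal -0.137 -0.990 0.007
outer loop
vertex -2.22 2.048 -1.036
vertex -1.998 2.02 -0.644
vertex -3.452 2.226 -0.066
endloop
endfacet
facet normal 0.861 0.179 -0.475
outer loop
vertex -1.998 2.02 -0.644
vertex -2.168 2.494 -0.774
vertex -1.904 2.349 -0.35
endloop
endfacet
facet normal 0.184 -0.684 0.706
outer loop
vertex -1.998 2.02 -0.644
vertex -1.904 2.349 -0.35
vertex -3.452 2.226 -0.066
endloop
endfacet
facet normal -0.214 0.158 -0.964
outer loop
vertex -0.07 0.981 -2.793
vertex -0.788 0.377 -2.733
vertex -0.685 1.303 -2.604
endloop
endfacet
facet normal 0.516 0.679 0.522
outer loop
vertex -0.07 0.981 -2.793
vertex -0.685 1.303 -2.604
vertex -0.472 0.143 -1.307
endloop
endfacet
facet normal -0.214 0.158 -0.964
outer loop
vertex -0.685 1.303 -2.604
vertex -0.788 0.377 -2.733
vertex -1.361 1.082 -2.49
endloop
endfacet
facet normal -0.125 0.729 0.673
outer loop
vertex -0.685 1.303 -2.604
vertex -1.361 1.082 -2.49
vertex -0.472 0.143 -1.307
endloop
endfacet
facet normal -0.213 0.159 -0.964
outer loop
vertex -1.361 1.082 -2.49
vertex -0.788 0.377 -2.733
vertex -1.701 0.449 -2.519
endloop
endfacet
facet normal -0.629 0.305 0.715
outer loop
vertex -1.361 1.082 -2.49
vertex -1.701 0.449 -2.519
vertex -0.472 0.143 -1.307
endloop
endfacet
facet normal -0.213 0.158 -0.964
outer loop
vertex -1.701 0.449 -2.519
vertex -0.788 0.377 -2.733
vertex -1.506 -0.226 -2.673
endloop
endfacet
facet normal -0.701 -0.345 0.624
outer loop
vertex -1.701 0.449 -2.519
vertex -1.506 -0.226 -2.673
vertex -0.472 0.143 -1.307
endloop
endfacet
facet normal -0.214 0.159 -0.964
outer loop
vertex -1.506 -0.226 -2.673
vertex -0.788 0.377 -2.733
vertex -0.891 -0.548 -2.863
endloop
endfacet
facet normal -0.299 -0.839 0.453
outer loop
vertex -1.506 -0.226 -2.673
vertex -0.891 -0.548 -2.863
vertex -0.472 0.143 -1.307
endloop
endfacet
facet normal -0.213 0.159 -0.964
outer loop
vertex -0.891 -0.548 -2.863
vertex -0.788 0.377 -2.733
vertex -0.216 -0.328 -2.976
endloop
endfacet
facet normal 0.341 -0.890 0.303
outer loop
vertex -0.891 -0.548 -2.863
vertex -0.216 -0.328 -2.976
vertex -0.472 0.143 -1.307
endloop
endfacet
facet normal -0.215 0.158 -0.964
outer loop
vertex -0.216 -0.328 -2.976
vertex -0.788 0.377 -2.733
vertex 0.124 0.306 -2.948
endloop
endfacet
facet normal 0.846 -0.465 0.261
outer loop
vertex -0.216 -0.328 -2.976
vertex 0.124 0.306 -2.948
vertex -0.472 0.143 -1.307
endloop
endfacet
facet normal -0.215 0.160 -0.964
outer loop
vertex 0.124 0.306 -2.948
vertex -0.788 0.377 -2.733
vertex -0.07 0.981 -2.793
endloop
endfacet
facet normal 0.918 0.183 0.352
outer loop
vertex 0.124 0.306 -2.948
vertex -0.07 0.981 -2.793
vertex -0.472 0.143 -1.307
endloop
endfacet
facet normal -0.522 -0.802 -0.290
outer loop
vertex 1.861 -1.53 -1.593
vertex 1.119 -0.428 -3.309
vertex 3.104 -2.029 -2.451
endloop
endfacet
facet normal 0.342 -0.508 0.791
outer loop
vertex 4.221 -0.312 -1.831
vertex 1.861 -1.53 -1.593
vertex 3.104 -2.029 -2.451
endloop
endfacet
facet normal -0.522 -0.802 -0.290
outer loop
vertex 3.104 -2.029 -2.451
vertex 1.119 -0.428 -3.309
vertex 2.362 -0.926 -4.167
endloop
endfacet
facet normal 0.781 -0.314 -0.539
outer loop
vertex 2.362 -0.926 -4.167
vertex 4.221 -0.312 -1.831
vertex 3.104 -2.029 -2.451
endloop
endfacet
facet normal -0.781 0.314 0.539
outer loop
vertex 1.861 -1.53 -1.593
vertex 2.236 1.289 -2.689
vertex 1.119 -0.428 -3.309
endloop
endfacet
facet normal 0.342 -0.508 0.790
outer loop
vertex 2.978 0.186 -0.973
vertex 1.861 -1.53 -1.593
vertex 4.221 -0.312 -1.831
endloop
endfacet
facet normal -0.781 0.314 0.539
outer loop
vertex 2.978 0.186 -0.973
vertex 2.236 1.289 -2.689
vertex 1.861 -1.53 -1.593
endloop
endfacet
facet normal -0.342 0.508 -0.790
outer loop
vertex 1.119 -0.428 -3.309
vertex 2.236 1.289 -2.689
vertex 2.362 -0.926 -4.167
endloop
endfacet
facet normal 0.781 -0.314 -0.539
outer loop
vertex 3.479 0.79 -3.547
vertex 4.221 -0.312 -1.831
vertex 2.362 -0.926 -4.167
endloop
endfacet
facet normal -0.342 0.508 -0.791
outer loop
vertex 2.362 -0.926 -4.167
vertex 2.236 1.289 -2.689
vertex 3.479 0.79 -3.547
endloop
endfacet
facet normal 0.522 0.802 0.290
outer loop
vertex 3.479 0.79 -3.547
vertex 2.978 0.186 -0.973
vertex 4.221 -0.312 -1.831
endloop
endfacet
facet normal 0.522 0.802 0.290
outer loop
vertex 2.236 1.289 -2.689
vertex 2.978 0.186 -0.973
vertex 3.479 0.79 -3.547
endloop
endfacet

endsolid


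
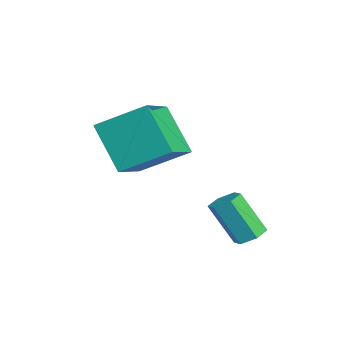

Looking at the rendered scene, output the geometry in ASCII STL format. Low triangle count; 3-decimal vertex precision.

solid 
facet normal 0.261 0.443 -0.858
outer loop
vertex 0.107 2.744 -1.118
vertex -0.468 2.664 -1.334
vertex -0.323 3.181 -1.023
endloop
endfacet
facet normal 0.672 0.555 0.490
outer loop
vertex 0.107 2.744 -1.118
vertex -0.323 3.181 -1.023
vertex -0.356 1.957 0.41
endloop
endfacet
facet normal 0.670 0.557 0.491
outer loop
vertex -0.356 1.957 0.41
vertex -0.323 3.181 -1.023
vertex -0.787 2.393 0.504
endloop
endfacet
facet normal -0.260 -0.442 0.859
outer loop
vertex -0.356 1.957 0.41
vertex -0.787 2.393 0.504
vertex -0.932 1.876 0.194
endloop
endfacet
facet normal 0.259 0.443 -0.858
outer loop
vertex -0.323 3.181 -1.023
vertex -0.468 2.664 -1.334
vertex -0.899 3.1 -1.239
endloop
endfacet
facet normal -0.266 0.887 0.377
outer loop
vertex -0.323 3.181 -1.023
vertex -0.899 3.1 -1.239
vertex -0.787 2.393 0.504
endloop
endfacet
facet normal -0.267 0.887 0.377
outer loop
vertex -0.787 2.393 0.504
vertex -0.899 3.1 -1.239
vertex -1.362 2.312 0.288
endloop
endfacet
facet normal -0.260 -0.442 0.859
outer loop
vertex -0.787 2.393 0.504
vertex -1.362 2.312 0.288
vertex -0.932 1.876 0.194
endloop
endfacet
facet normal 0.259 0.443 -0.858
outer loop
vertex -0.899 3.1 -1.239
vertex -0.468 2.664 -1.334
vertex -1.044 2.583 -1.55
endloop
endfacet
facet normal -0.937 0.331 -0.113
outer loop
vertex -0.899 3.1 -1.239
vertex -1.044 2.583 -1.55
vertex -1.362 2.312 0.288
endloop
endfacet
facet normal -0.937 0.331 -0.113
outer loop
vertex -1.362 2.312 0.288
vertex -1.044 2.583 -1.55
vertex -1.507 1.796 -0.022
endloop
endfacet
facet normal -0.261 -0.442 0.858
outer loop
vertex -1.362 2.312 0.288
vertex -1.507 1.796 -0.022
vertex -0.932 1.876 0.194
endloop
endfacet
facet normal 0.260 0.442 -0.859
outer loop
vertex -1.044 2.583 -1.55
vertex -0.468 2.664 -1.334
vertex -0.613 2.147 -1.644
endloop
endfacet
facet normal -0.670 -0.557 -0.490
outer loop
vertex -1.044 2.583 -1.55
vertex -0.613 2.147 -1.644
vertex -1.507 1.796 -0.022
endloop
endfacet
facet normal -0.672 -0.555 -0.490
outer loop
vertex -1.507 1.796 -0.022
vertex -0.613 2.147 -1.644
vertex -1.077 1.359 -0.117
endloop
endfacet
facet normal -0.261 -0.443 0.858
outer loop
vertex -1.507 1.796 -0.022
vertex -1.077 1.359 -0.117
vertex -0.932 1.876 0.194
endloop
endfacet
facet normal 0.260 0.442 -0.859
outer loop
vertex -0.613 2.147 -1.644
vertex -0.468 2.664 -1.334
vertex -0.038 2.228 -1.428
endloop
endfacet
facet normal 0.267 -0.887 -0.377
outer loop
vertex -0.613 2.147 -1.644
vertex -0.038 2.228 -1.428
vertex -1.077 1.359 -0.117
endloop
endfacet
facet normal 0.266 -0.887 -0.377
outer loop
vertex -1.077 1.359 -0.117
vertex -0.038 2.228 -1.428
vertex -0.501 1.44 0.099
endloop
endfacet
facet normal -0.259 -0.443 0.858
outer loop
vertex -1.077 1.359 -0.117
vertex -0.501 1.44 0.099
vertex -0.932 1.876 0.194
endloop
endfacet
facet normal 0.261 0.442 -0.858
outer loop
vertex -0.038 2.228 -1.428
vertex -0.468 2.664 -1.334
vertex 0.107 2.744 -1.118
endloop
endfacet
facet normal 0.937 -0.331 0.113
outer loop
vertex -0.038 2.228 -1.428
vertex 0.107 2.744 -1.118
vertex -0.501 1.44 0.099
endloop
endfacet
facet normal 0.937 -0.331 0.113
outer loop
vertex -0.501 1.44 0.099
vertex 0.107 2.744 -1.118
vertex -0.356 1.957 0.41
endloop
endfacet
facet normal -0.259 -0.443 0.858
outer loop
vertex -0.501 1.44 0.099
vertex -0.356 1.957 0.41
vertex -0.932 1.876 0.194
endloop
endfacet
facet normal -0.565 -0.288 0.773
outer loop
vertex -2.786 -0.329 3.896
vertex -4.476 0.656 3.029
vertex -3.272 -2.033 2.906
endloop
endfacet
facet normal 0.790 -0.461 0.405
outer loop
vertex -2.064 -1.416 1.251
vertex -2.786 -0.329 3.896
vertex -3.272 -2.033 2.906
endloop
endfacet
facet normal -0.565 -0.288 0.773
outer loop
vertex -3.272 -2.033 2.906
vertex -4.476 0.656 3.029
vertex -4.962 -1.048 2.039
endloop
endfacet
facet normal -0.239 -0.840 -0.488
outer loop
vertex -4.962 -1.048 2.039
vertex -2.064 -1.416 1.251
vertex -3.272 -2.033 2.906
endloop
endfacet
facet normal 0.239 0.840 0.488
outer loop
vertex -2.786 -0.329 3.896
vertex -3.268 1.273 1.374
vertex -4.476 0.656 3.029
endloop
endfacet
facet normal 0.790 -0.461 0.405
outer loop
vertex -1.578 0.288 2.241
vertex -2.786 -0.329 3.896
vertex -2.064 -1.416 1.251
endloop
endfacet
facet normal 0.239 0.840 0.488
outer loop
vertex -1.578 0.288 2.241
vertex -3.268 1.273 1.374
vertex -2.786 -0.329 3.896
endloop
endfacet
facet normal -0.790 0.461 -0.405
outer loop
vertex -4.476 0.656 3.029
vertex -3.268 1.273 1.374
vertex -4.962 -1.048 2.039
endloop
endfacet
facet normal -0.239 -0.840 -0.488
outer loop
vertex -3.754 -0.431 0.384
vertex -2.064 -1.416 1.251
vertex -4.962 -1.048 2.039
endloop
endfacet
facet normal -0.790 0.461 -0.405
outer loop
vertex -4.962 -1.048 2.039
vertex -3.268 1.273 1.374
vertex -3.754 -0.431 0.384
endloop
endfacet
facet normal 0.565 0.288 -0.773
outer loop
vertex -3.754 -0.431 0.384
vertex -1.578 0.288 2.241
vertex -2.064 -1.416 1.251
endloop
endfacet
facet normal 0.565 0.288 -0.773
outer loop
vertex -3.268 1.273 1.374
vertex -1.578 0.288 2.241
vertex -3.754 -0.431 0.384
endloop
endfacet

endsolid


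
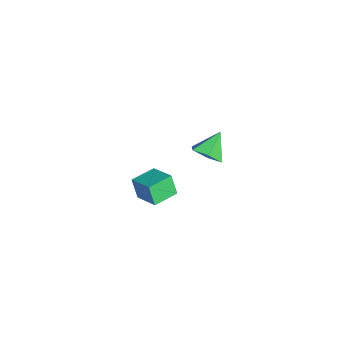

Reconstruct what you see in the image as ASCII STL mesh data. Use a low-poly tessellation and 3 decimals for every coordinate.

solid 
facet normal 0.578 -0.394 -0.715
outer loop
vertex -0.108 0.251 1.65
vertex -0.695 0.162 1.225
vertex -0.312 0.782 1.193
endloop
endfacet
facet normal 0.397 0.682 0.615
outer loop
vertex -0.108 0.251 1.65
vertex -0.312 0.782 1.193
vertex -1.365 0.618 2.055
endloop
endfacet
facet normal 0.578 -0.394 -0.715
outer loop
vertex -0.312 0.782 1.193
vertex -0.695 0.162 1.225
vertex -0.899 0.693 0.768
endloop
endfacet
facet normal -0.152 0.988 0.003
outer loop
vertex -0.312 0.782 1.193
vertex -0.899 0.693 0.768
vertex -1.365 0.618 2.055
endloop
endfacet
facet normal 0.578 -0.393 -0.715
outer loop
vertex -0.899 0.693 0.768
vertex -0.695 0.162 1.225
vertex -1.282 0.072 0.8
endloop
endfacet
facet normal -0.826 0.495 -0.270
outer loop
vertex -0.899 0.693 0.768
vertex -1.282 0.072 0.8
vertex -1.365 0.618 2.055
endloop
endfacet
facet normal 0.578 -0.393 -0.715
outer loop
vertex -1.282 0.072 0.8
vertex -0.695 0.162 1.225
vertex -1.078 -0.459 1.257
endloop
endfacet
facet normal -0.950 -0.305 0.070
outer loop
vertex -1.282 0.072 0.8
vertex -1.078 -0.459 1.257
vertex -1.365 0.618 2.055
endloop
endfacet
facet normal 0.578 -0.393 -0.715
outer loop
vertex -1.078 -0.459 1.257
vertex -0.695 0.162 1.225
vertex -0.491 -0.37 1.682
endloop
endfacet
facet normal -0.401 -0.612 0.682
outer loop
vertex -1.078 -0.459 1.257
vertex -0.491 -0.37 1.682
vertex -1.365 0.618 2.055
endloop
endfacet
facet normal 0.578 -0.393 -0.715
outer loop
vertex -0.491 -0.37 1.682
vertex -0.695 0.162 1.225
vertex -0.108 0.251 1.65
endloop
endfacet
facet normal 0.273 -0.119 0.955
outer loop
vertex -0.491 -0.37 1.682
vertex -0.108 0.251 1.65
vertex -1.365 0.618 2.055
endloop
endfacet
facet normal -0.704 0.711 0.001
outer loop
vertex -4.025 -2.3 -3.699
vertex -3.205 -1.489 -3.216
vertex -3.751 -2.027 -4.622
endloop
endfacet
facet normal -0.656 -0.648 -0.386
outer loop
vertex -2.935 -2.851 -4.624
vertex -4.025 -2.3 -3.699
vertex -3.751 -2.027 -4.622
endloop
endfacet
facet normal -0.704 0.710 0.002
outer loop
vertex -3.751 -2.027 -4.622
vertex -3.205 -1.489 -3.216
vertex -2.932 -1.216 -4.138
endloop
endfacet
facet normal 0.274 0.274 -0.922
outer loop
vertex -2.932 -1.216 -4.138
vertex -2.935 -2.851 -4.624
vertex -3.751 -2.027 -4.622
endloop
endfacet
facet normal -0.273 -0.273 0.922
outer loop
vertex -4.025 -2.3 -3.699
vertex -2.389 -2.313 -3.218
vertex -3.205 -1.489 -3.216
endloop
endfacet
facet normal -0.656 -0.649 -0.386
outer loop
vertex -3.208 -3.124 -3.702
vertex -4.025 -2.3 -3.699
vertex -2.935 -2.851 -4.624
endloop
endfacet
facet normal -0.273 -0.274 0.922
outer loop
vertex -3.208 -3.124 -3.702
vertex -2.389 -2.313 -3.218
vertex -4.025 -2.3 -3.699
endloop
endfacet
facet normal 0.656 0.649 0.386
outer loop
vertex -3.205 -1.489 -3.216
vertex -2.389 -2.313 -3.218
vertex -2.932 -1.216 -4.138
endloop
endfacet
facet normal 0.273 0.274 -0.922
outer loop
vertex -2.115 -2.04 -4.141
vertex -2.935 -2.851 -4.624
vertex -2.932 -1.216 -4.138
endloop
endfacet
facet normal 0.656 0.649 0.386
outer loop
vertex -2.932 -1.216 -4.138
vertex -2.389 -2.313 -3.218
vertex -2.115 -2.04 -4.141
endloop
endfacet
facet normal 0.704 -0.710 -0.002
outer loop
vertex -2.115 -2.04 -4.141
vertex -3.208 -3.124 -3.702
vertex -2.935 -2.851 -4.624
endloop
endfacet
facet normal 0.704 -0.710 -0.001
outer loop
vertex -2.389 -2.313 -3.218
vertex -3.208 -3.124 -3.702
vertex -2.115 -2.04 -4.141
endloop
endfacet

endsolid


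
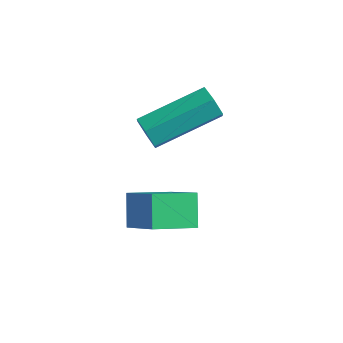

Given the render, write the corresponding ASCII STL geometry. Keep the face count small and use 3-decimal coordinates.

solid 
facet normal -0.471 0.519 0.713
outer loop
vertex -1.14 -2.215 1.975
vertex -0.506 -1.073 1.562
vertex -2.357 -1.91 0.949
endloop
endfacet
facet normal -0.463 -0.833 0.302
outer loop
vertex -1.834 -2.487 0.158
vertex -1.14 -2.215 1.975
vertex -2.357 -1.91 0.949
endloop
endfacet
facet normal -0.471 0.519 0.713
outer loop
vertex -2.357 -1.91 0.949
vertex -0.506 -1.073 1.562
vertex -1.722 -0.768 0.537
endloop
endfacet
facet normal -0.750 0.189 -0.634
outer loop
vertex -1.722 -0.768 0.537
vertex -1.834 -2.487 0.158
vertex -2.357 -1.91 0.949
endloop
endfacet
facet normal 0.751 -0.188 0.633
outer loop
vertex -1.14 -2.215 1.975
vertex 0.017 -1.65 0.771
vertex -0.506 -1.073 1.562
endloop
endfacet
facet normal -0.463 -0.833 0.302
outer loop
vertex -0.618 -2.792 1.183
vertex -1.14 -2.215 1.975
vertex -1.834 -2.487 0.158
endloop
endfacet
facet normal 0.751 -0.189 0.633
outer loop
vertex -0.618 -2.792 1.183
vertex 0.017 -1.65 0.771
vertex -1.14 -2.215 1.975
endloop
endfacet
facet normal 0.463 0.833 -0.302
outer loop
vertex -0.506 -1.073 1.562
vertex 0.017 -1.65 0.771
vertex -1.722 -0.768 0.537
endloop
endfacet
facet normal -0.751 0.188 -0.632
outer loop
vertex -1.2 -1.345 -0.255
vertex -1.834 -2.487 0.158
vertex -1.722 -0.768 0.537
endloop
endfacet
facet normal 0.463 0.833 -0.302
outer loop
vertex -1.722 -0.768 0.537
vertex 0.017 -1.65 0.771
vertex -1.2 -1.345 -0.255
endloop
endfacet
facet normal 0.471 -0.519 -0.713
outer loop
vertex -1.2 -1.345 -0.255
vertex -0.618 -2.792 1.183
vertex -1.834 -2.487 0.158
endloop
endfacet
facet normal 0.471 -0.519 -0.713
outer loop
vertex 0.017 -1.65 0.771
vertex -0.618 -2.792 1.183
vertex -1.2 -1.345 -0.255
endloop
endfacet
facet normal -0.412 -0.852 -0.323
outer loop
vertex -2.036 -1.448 3.593
vertex -2.277 -1.163 3.149
vertex -1.749 -1.397 3.092
endloop
endfacet
facet normal 0.765 -0.515 0.386
outer loop
vertex -2.036 -1.448 3.593
vertex -1.749 -1.397 3.092
vertex -1.163 0.359 4.276
endloop
endfacet
facet normal 0.764 -0.516 0.387
outer loop
vertex -1.163 0.359 4.276
vertex -1.749 -1.397 3.092
vertex -0.875 0.41 3.775
endloop
endfacet
facet normal 0.411 0.853 0.323
outer loop
vertex -1.163 0.359 4.276
vertex -0.875 0.41 3.775
vertex -1.403 0.643 3.831
endloop
endfacet
facet normal -0.412 -0.852 -0.322
outer loop
vertex -1.749 -1.397 3.092
vertex -2.277 -1.163 3.149
vertex -1.989 -1.113 2.647
endloop
endfacet
facet normal 0.812 -0.183 -0.555
outer loop
vertex -1.749 -1.397 3.092
vertex -1.989 -1.113 2.647
vertex -0.875 0.41 3.775
endloop
endfacet
facet normal 0.811 -0.182 -0.556
outer loop
vertex -0.875 0.41 3.775
vertex -1.989 -1.113 2.647
vertex -1.116 0.694 3.33
endloop
endfacet
facet normal 0.411 0.853 0.322
outer loop
vertex -0.875 0.41 3.775
vertex -1.116 0.694 3.33
vertex -1.403 0.643 3.831
endloop
endfacet
facet normal -0.412 -0.852 -0.322
outer loop
vertex -1.989 -1.113 2.647
vertex -2.277 -1.163 3.149
vertex -2.517 -0.879 2.704
endloop
endfacet
facet normal 0.046 0.334 -0.942
outer loop
vertex -1.989 -1.113 2.647
vertex -2.517 -0.879 2.704
vertex -1.116 0.694 3.33
endloop
endfacet
facet normal 0.046 0.334 -0.942
outer loop
vertex -1.116 0.694 3.33
vertex -2.517 -0.879 2.704
vertex -1.644 0.928 3.387
endloop
endfacet
facet normal 0.412 0.852 0.323
outer loop
vertex -1.116 0.694 3.33
vertex -1.644 0.928 3.387
vertex -1.403 0.643 3.831
endloop
endfacet
facet normal -0.411 -0.853 -0.323
outer loop
vertex -2.517 -0.879 2.704
vertex -2.277 -1.163 3.149
vertex -2.805 -0.93 3.205
endloop
endfacet
facet normal -0.764 0.516 -0.387
outer loop
vertex -2.517 -0.879 2.704
vertex -2.805 -0.93 3.205
vertex -1.644 0.928 3.387
endloop
endfacet
facet normal -0.765 0.516 -0.386
outer loop
vertex -1.644 0.928 3.387
vertex -2.805 -0.93 3.205
vertex -1.931 0.877 3.888
endloop
endfacet
facet normal 0.412 0.852 0.323
outer loop
vertex -1.644 0.928 3.387
vertex -1.931 0.877 3.888
vertex -1.403 0.643 3.831
endloop
endfacet
facet normal -0.411 -0.853 -0.322
outer loop
vertex -2.805 -0.93 3.205
vertex -2.277 -1.163 3.149
vertex -2.564 -1.214 3.65
endloop
endfacet
facet normal -0.811 0.182 0.556
outer loop
vertex -2.805 -0.93 3.205
vertex -2.564 -1.214 3.65
vertex -1.931 0.877 3.888
endloop
endfacet
facet normal -0.812 0.183 0.554
outer loop
vertex -1.931 0.877 3.888
vertex -2.564 -1.214 3.65
vertex -1.691 0.593 4.333
endloop
endfacet
facet normal 0.412 0.852 0.322
outer loop
vertex -1.931 0.877 3.888
vertex -1.691 0.593 4.333
vertex -1.403 0.643 3.831
endloop
endfacet
facet normal -0.412 -0.852 -0.323
outer loop
vertex -2.564 -1.214 3.65
vertex -2.277 -1.163 3.149
vertex -2.036 -1.448 3.593
endloop
endfacet
facet normal -0.046 -0.334 0.942
outer loop
vertex -2.564 -1.214 3.65
vertex -2.036 -1.448 3.593
vertex -1.691 0.593 4.333
endloop
endfacet
facet normal -0.046 -0.334 0.942
outer loop
vertex -1.691 0.593 4.333
vertex -2.036 -1.448 3.593
vertex -1.163 0.359 4.276
endloop
endfacet
facet normal 0.412 0.852 0.322
outer loop
vertex -1.691 0.593 4.333
vertex -1.163 0.359 4.276
vertex -1.403 0.643 3.831
endloop
endfacet

endsolid


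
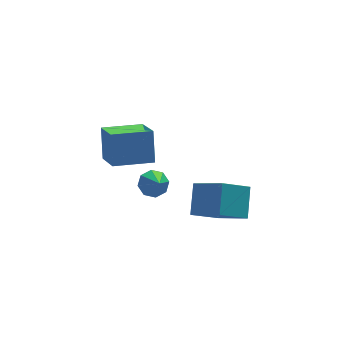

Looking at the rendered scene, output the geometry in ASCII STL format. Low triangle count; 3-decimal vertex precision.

solid 
facet normal -0.435 0.703 -0.562
outer loop
vertex 1.941 -2.447 -1.192
vertex 2.53 -1.197 -0.085
vertex 3.447 -2.293 -2.166
endloop
endfacet
facet normal -0.332 -0.706 -0.626
outer loop
vertex 4.37 -3.783 -0.975
vertex 1.941 -2.447 -1.192
vertex 3.447 -2.293 -2.166
endloop
endfacet
facet normal -0.436 0.703 -0.562
outer loop
vertex 3.447 -2.293 -2.166
vertex 2.53 -1.197 -0.085
vertex 4.035 -1.043 -1.06
endloop
endfacet
facet normal 0.836 0.085 -0.541
outer loop
vertex 4.035 -1.043 -1.06
vertex 4.37 -3.783 -0.975
vertex 3.447 -2.293 -2.166
endloop
endfacet
facet normal -0.836 -0.085 0.541
outer loop
vertex 1.941 -2.447 -1.192
vertex 3.453 -2.687 1.106
vertex 2.53 -1.197 -0.085
endloop
endfacet
facet normal -0.333 -0.706 -0.625
outer loop
vertex 2.865 -3.937 -0.0
vertex 1.941 -2.447 -1.192
vertex 4.37 -3.783 -0.975
endloop
endfacet
facet normal -0.836 -0.086 0.541
outer loop
vertex 2.865 -3.937 -0.0
vertex 3.453 -2.687 1.106
vertex 1.941 -2.447 -1.192
endloop
endfacet
facet normal 0.333 0.706 0.625
outer loop
vertex 2.53 -1.197 -0.085
vertex 3.453 -2.687 1.106
vertex 4.035 -1.043 -1.06
endloop
endfacet
facet normal 0.836 0.085 -0.541
outer loop
vertex 4.959 -2.533 0.132
vertex 4.37 -3.783 -0.975
vertex 4.035 -1.043 -1.06
endloop
endfacet
facet normal 0.332 0.706 0.625
outer loop
vertex 4.035 -1.043 -1.06
vertex 3.453 -2.687 1.106
vertex 4.959 -2.533 0.132
endloop
endfacet
facet normal 0.436 -0.703 0.562
outer loop
vertex 4.959 -2.533 0.132
vertex 2.865 -3.937 -0.0
vertex 4.37 -3.783 -0.975
endloop
endfacet
facet normal 0.436 -0.703 0.563
outer loop
vertex 3.453 -2.687 1.106
vertex 2.865 -3.937 -0.0
vertex 4.959 -2.533 0.132
endloop
endfacet
facet normal -0.991 0.084 0.104
outer loop
vertex -0.736 1.447 -0.171
vertex -0.489 2.43 1.389
vertex -0.702 3.272 -1.326
endloop
endfacet
facet normal -0.133 -0.528 -0.839
outer loop
vertex 1.429 3.09 -1.549
vertex -0.736 1.447 -0.171
vertex -0.702 3.272 -1.326
endloop
endfacet
facet normal -0.991 0.084 0.104
outer loop
vertex -0.702 3.272 -1.326
vertex -0.489 2.43 1.389
vertex -0.455 4.255 0.234
endloop
endfacet
facet normal 0.016 0.845 -0.535
outer loop
vertex -0.455 4.255 0.234
vertex 1.429 3.09 -1.549
vertex -0.702 3.272 -1.326
endloop
endfacet
facet normal -0.016 -0.845 0.535
outer loop
vertex -0.736 1.447 -0.171
vertex 1.642 2.248 1.166
vertex -0.489 2.43 1.389
endloop
endfacet
facet normal -0.133 -0.528 -0.839
outer loop
vertex 1.395 1.265 -0.394
vertex -0.736 1.447 -0.171
vertex 1.429 3.09 -1.549
endloop
endfacet
facet normal -0.016 -0.845 0.535
outer loop
vertex 1.395 1.265 -0.394
vertex 1.642 2.248 1.166
vertex -0.736 1.447 -0.171
endloop
endfacet
facet normal 0.133 0.528 0.839
outer loop
vertex -0.489 2.43 1.389
vertex 1.642 2.248 1.166
vertex -0.455 4.255 0.234
endloop
endfacet
facet normal 0.016 0.845 -0.535
outer loop
vertex 1.676 4.073 0.011
vertex 1.429 3.09 -1.549
vertex -0.455 4.255 0.234
endloop
endfacet
facet normal 0.133 0.528 0.839
outer loop
vertex -0.455 4.255 0.234
vertex 1.642 2.248 1.166
vertex 1.676 4.073 0.011
endloop
endfacet
facet normal 0.991 -0.084 -0.104
outer loop
vertex 1.676 4.073 0.011
vertex 1.395 1.265 -0.394
vertex 1.429 3.09 -1.549
endloop
endfacet
facet normal 0.991 -0.084 -0.104
outer loop
vertex 1.642 2.248 1.166
vertex 1.395 1.265 -0.394
vertex 1.676 4.073 0.011
endloop
endfacet
facet normal 0.025 0.699 -0.714
outer loop
vertex 0.799 -2.215 0.845
vertex 0.308 -1.783 1.251
vertex 1.075 -1.848 1.214
endloop
endfacet
facet normal 0.785 -0.619 0.028
outer loop
vertex 0.799 -2.215 0.845
vertex 1.075 -1.848 1.214
vertex 0.272 -2.817 2.309
endloop
endfacet
facet normal 0.025 0.699 -0.715
outer loop
vertex 1.075 -1.848 1.214
vertex 0.308 -1.783 1.251
vertex 0.902 -1.442 1.605
endloop
endfacet
facet normal 0.851 -0.129 0.510
outer loop
vertex 1.075 -1.848 1.214
vertex 0.902 -1.442 1.605
vertex 0.272 -2.817 2.309
endloop
endfacet
facet normal 0.025 0.699 -0.715
outer loop
vertex 0.902 -1.442 1.605
vertex 0.308 -1.783 1.251
vertex 0.381 -1.236 1.788
endloop
endfacet
facet normal 0.410 0.260 0.874
outer loop
vertex 0.902 -1.442 1.605
vertex 0.381 -1.236 1.788
vertex 0.272 -2.817 2.309
endloop
endfacet
facet normal 0.024 0.699 -0.715
outer loop
vertex 0.381 -1.236 1.788
vertex 0.308 -1.783 1.251
vertex -0.182 -1.35 1.658
endloop
endfacet
facet normal -0.274 0.318 0.908
outer loop
vertex 0.381 -1.236 1.788
vertex -0.182 -1.35 1.658
vertex 0.272 -2.817 2.309
endloop
endfacet
facet normal 0.025 0.699 -0.714
outer loop
vertex -0.182 -1.35 1.658
vertex 0.308 -1.783 1.251
vertex -0.458 -1.717 1.289
endloop
endfacet
facet normal -0.807 0.013 0.591
outer loop
vertex -0.182 -1.35 1.658
vertex -0.458 -1.717 1.289
vertex 0.272 -2.817 2.309
endloop
endfacet
facet normal 0.025 0.699 -0.715
outer loop
vertex -0.458 -1.717 1.289
vertex 0.308 -1.783 1.251
vertex -0.285 -2.123 0.898
endloop
endfacet
facet normal -0.872 -0.477 0.110
outer loop
vertex -0.458 -1.717 1.289
vertex -0.285 -2.123 0.898
vertex 0.272 -2.817 2.309
endloop
endfacet
facet normal 0.024 0.699 -0.714
outer loop
vertex -0.285 -2.123 0.898
vertex 0.308 -1.783 1.251
vertex 0.235 -2.329 0.714
endloop
endfacet
facet normal -0.433 -0.865 -0.255
outer loop
vertex -0.285 -2.123 0.898
vertex 0.235 -2.329 0.714
vertex 0.272 -2.817 2.309
endloop
endfacet
facet normal 0.025 0.699 -0.714
outer loop
vertex 0.235 -2.329 0.714
vertex 0.308 -1.783 1.251
vertex 0.799 -2.215 0.845
endloop
endfacet
facet normal 0.254 -0.923 -0.288
outer loop
vertex 0.235 -2.329 0.714
vertex 0.799 -2.215 0.845
vertex 0.272 -2.817 2.309
endloop
endfacet

endsolid


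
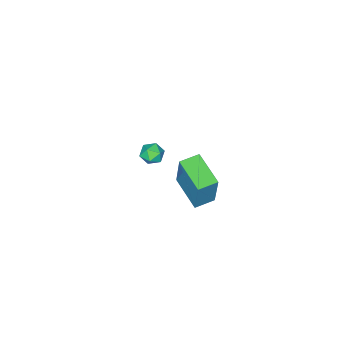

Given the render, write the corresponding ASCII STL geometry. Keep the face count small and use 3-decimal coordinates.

solid 
facet normal -0.317 -0.944 -0.093
outer loop
vertex -1.61 -3.846 -3.489
vertex -1.045 -4.003 -3.82
vertex -1.069 -4.061 -3.15
endloop
endfacet
facet normal -0.573 -0.645 0.505
outer loop
vertex -1.61 -3.846 -3.489
vertex -1.069 -4.061 -3.15
vertex -1.435 -3.549 -2.911
endloop
endfacet
facet normal -0.945 -0.066 0.320
outer loop
vertex -1.61 -3.846 -3.489
vertex -1.435 -3.549 -2.911
vertex -1.638 -3.176 -3.433
endloop
endfacet
facet normal -0.920 -0.006 -0.392
outer loop
vertex -1.61 -3.846 -3.489
vertex -1.638 -3.176 -3.433
vertex -1.397 -3.457 -3.995
endloop
endfacet
facet normal -0.531 -0.549 -0.646
outer loop
vertex -1.61 -3.846 -3.489
vertex -1.397 -3.457 -3.995
vertex -1.045 -4.003 -3.82
endloop
endfacet
facet normal -0.018 -0.434 0.901
outer loop
vertex -1.435 -3.549 -2.911
vertex -1.069 -4.061 -3.15
vertex -0.763 -3.523 -2.885
endloop
endfacet
facet normal 0.395 -0.916 -0.065
outer loop
vertex -1.069 -4.061 -3.15
vertex -1.045 -4.003 -3.82
vertex -0.522 -3.804 -3.447
endloop
endfacet
facet normal 0.048 -0.277 -0.960
outer loop
vertex -1.045 -4.003 -3.82
vertex -1.397 -3.457 -3.995
vertex -0.725 -3.431 -3.969
endloop
endfacet
facet normal -0.581 0.601 -0.549
outer loop
vertex -1.397 -3.457 -3.995
vertex -1.638 -3.176 -3.433
vertex -1.091 -2.919 -3.73
endloop
endfacet
facet normal -0.620 0.504 0.601
outer loop
vertex -1.638 -3.176 -3.433
vertex -1.435 -3.549 -2.911
vertex -1.115 -2.977 -3.06
endloop
endfacet
facet normal 0.920 0.006 0.392
outer loop
vertex -0.55 -3.134 -3.391
vertex -0.763 -3.523 -2.885
vertex -0.522 -3.804 -3.447
endloop
endfacet
facet normal 0.945 0.066 -0.320
outer loop
vertex -0.55 -3.134 -3.391
vertex -0.522 -3.804 -3.447
vertex -0.725 -3.431 -3.969
endloop
endfacet
facet normal 0.573 0.645 -0.505
outer loop
vertex -0.55 -3.134 -3.391
vertex -0.725 -3.431 -3.969
vertex -1.091 -2.919 -3.73
endloop
endfacet
facet normal 0.317 0.944 0.093
outer loop
vertex -0.55 -3.134 -3.391
vertex -1.091 -2.919 -3.73
vertex -1.115 -2.977 -3.06
endloop
endfacet
facet normal 0.531 0.549 0.646
outer loop
vertex -0.55 -3.134 -3.391
vertex -1.115 -2.977 -3.06
vertex -0.763 -3.523 -2.885
endloop
endfacet
facet normal 0.581 -0.601 0.549
outer loop
vertex -0.522 -3.804 -3.447
vertex -0.763 -3.523 -2.885
vertex -1.069 -4.061 -3.15
endloop
endfacet
facet normal 0.620 -0.504 -0.601
outer loop
vertex -0.725 -3.431 -3.969
vertex -0.522 -3.804 -3.447
vertex -1.045 -4.003 -3.82
endloop
endfacet
facet normal 0.018 0.434 -0.901
outer loop
vertex -1.091 -2.919 -3.73
vertex -0.725 -3.431 -3.969
vertex -1.397 -3.457 -3.995
endloop
endfacet
facet normal -0.395 0.916 0.065
outer loop
vertex -1.115 -2.977 -3.06
vertex -1.091 -2.919 -3.73
vertex -1.638 -3.176 -3.433
endloop
endfacet
facet normal -0.048 0.277 0.960
outer loop
vertex -0.763 -3.523 -2.885
vertex -1.115 -2.977 -3.06
vertex -1.435 -3.549 -2.911
endloop
endfacet
facet normal -0.940 0.334 0.065
outer loop
vertex 1.648 2.055 2.872
vertex 2.193 3.677 2.419
vertex 1.347 1.597 0.865
endloop
endfacet
facet normal -0.308 -0.916 0.255
outer loop
vertex 2.287 1.263 0.801
vertex 1.648 2.055 2.872
vertex 1.347 1.597 0.865
endloop
endfacet
facet normal -0.940 0.334 0.065
outer loop
vertex 1.347 1.597 0.865
vertex 2.193 3.677 2.419
vertex 1.891 3.219 0.413
endloop
endfacet
facet normal -0.144 -0.221 -0.965
outer loop
vertex 1.891 3.219 0.413
vertex 2.287 1.263 0.801
vertex 1.347 1.597 0.865
endloop
endfacet
facet normal 0.144 0.221 0.965
outer loop
vertex 1.648 2.055 2.872
vertex 3.133 3.343 2.355
vertex 2.193 3.677 2.419
endloop
endfacet
facet normal -0.308 -0.917 0.256
outer loop
vertex 2.589 1.721 2.807
vertex 1.648 2.055 2.872
vertex 2.287 1.263 0.801
endloop
endfacet
facet normal 0.145 0.220 0.965
outer loop
vertex 2.589 1.721 2.807
vertex 3.133 3.343 2.355
vertex 1.648 2.055 2.872
endloop
endfacet
facet normal 0.308 0.916 -0.256
outer loop
vertex 2.193 3.677 2.419
vertex 3.133 3.343 2.355
vertex 1.891 3.219 0.413
endloop
endfacet
facet normal -0.145 -0.221 -0.965
outer loop
vertex 2.832 2.885 0.348
vertex 2.287 1.263 0.801
vertex 1.891 3.219 0.413
endloop
endfacet
facet normal 0.308 0.917 -0.255
outer loop
vertex 1.891 3.219 0.413
vertex 3.133 3.343 2.355
vertex 2.832 2.885 0.348
endloop
endfacet
facet normal 0.940 -0.334 -0.065
outer loop
vertex 2.832 2.885 0.348
vertex 2.589 1.721 2.807
vertex 2.287 1.263 0.801
endloop
endfacet
facet normal 0.941 -0.334 -0.065
outer loop
vertex 3.133 3.343 2.355
vertex 2.589 1.721 2.807
vertex 2.832 2.885 0.348
endloop
endfacet

endsolid


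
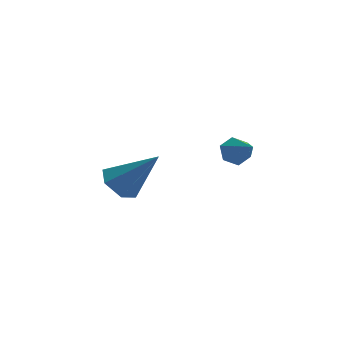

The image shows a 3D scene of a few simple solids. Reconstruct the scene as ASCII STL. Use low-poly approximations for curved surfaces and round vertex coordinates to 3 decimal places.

solid 
facet normal -0.686 0.001 -0.728
outer loop
vertex -3.509 3.757 -1.493
vertex -3.911 3.071 -1.115
vertex -4.142 3.891 -0.896
endloop
endfacet
facet normal 0.336 0.930 0.147
outer loop
vertex -3.509 3.757 -1.493
vertex -4.142 3.891 -0.896
vertex -2.449 3.069 0.435
endloop
endfacet
facet normal -0.687 0.001 -0.727
outer loop
vertex -4.142 3.891 -0.896
vertex -3.911 3.071 -1.115
vertex -4.543 3.206 -0.518
endloop
endfacet
facet normal -0.302 0.590 0.749
outer loop
vertex -4.142 3.891 -0.896
vertex -4.543 3.206 -0.518
vertex -2.449 3.069 0.435
endloop
endfacet
facet normal -0.687 0.001 -0.727
outer loop
vertex -4.543 3.206 -0.518
vertex -3.911 3.071 -1.115
vertex -4.312 2.385 -0.737
endloop
endfacet
facet normal -0.408 -0.341 0.847
outer loop
vertex -4.543 3.206 -0.518
vertex -4.312 2.385 -0.737
vertex -2.449 3.069 0.435
endloop
endfacet
facet normal -0.687 0.001 -0.727
outer loop
vertex -4.312 2.385 -0.737
vertex -3.911 3.071 -1.115
vertex -3.68 2.25 -1.334
endloop
endfacet
facet normal 0.126 -0.931 0.343
outer loop
vertex -4.312 2.385 -0.737
vertex -3.68 2.25 -1.334
vertex -2.449 3.069 0.435
endloop
endfacet
facet normal -0.686 0.001 -0.728
outer loop
vertex -3.68 2.25 -1.334
vertex -3.911 3.071 -1.115
vertex -3.278 2.936 -1.712
endloop
endfacet
facet normal 0.764 -0.590 -0.259
outer loop
vertex -3.68 2.25 -1.334
vertex -3.278 2.936 -1.712
vertex -2.449 3.069 0.435
endloop
endfacet
facet normal -0.686 0.001 -0.728
outer loop
vertex -3.278 2.936 -1.712
vertex -3.911 3.071 -1.115
vertex -3.509 3.757 -1.493
endloop
endfacet
facet normal 0.870 0.340 -0.357
outer loop
vertex -3.278 2.936 -1.712
vertex -3.509 3.757 -1.493
vertex -2.449 3.069 0.435
endloop
endfacet
facet normal -0.508 0.660 -0.553
outer loop
vertex 1.151 0.539 2.129
vertex 0.639 0.396 2.429
vertex 0.997 0.844 2.635
endloop
endfacet
facet normal 0.951 0.288 0.116
outer loop
vertex 1.151 0.539 2.129
vertex 0.997 0.844 2.635
vertex 1.341 -0.516 3.191
endloop
endfacet
facet normal -0.508 0.660 -0.553
outer loop
vertex 0.997 0.844 2.635
vertex 0.639 0.396 2.429
vertex 0.485 0.7 2.934
endloop
endfacet
facet normal 0.362 0.430 0.827
outer loop
vertex 0.997 0.844 2.635
vertex 0.485 0.7 2.934
vertex 1.341 -0.516 3.191
endloop
endfacet
facet normal -0.508 0.660 -0.553
outer loop
vertex 0.485 0.7 2.934
vertex 0.639 0.396 2.429
vertex 0.127 0.252 2.728
endloop
endfacet
facet normal -0.406 -0.094 0.909
outer loop
vertex 0.485 0.7 2.934
vertex 0.127 0.252 2.728
vertex 1.341 -0.516 3.191
endloop
endfacet
facet normal -0.509 0.660 -0.553
outer loop
vertex 0.127 0.252 2.728
vertex 0.639 0.396 2.429
vertex 0.281 -0.053 2.223
endloop
endfacet
facet normal -0.587 -0.760 0.280
outer loop
vertex 0.127 0.252 2.728
vertex 0.281 -0.053 2.223
vertex 1.341 -0.516 3.191
endloop
endfacet
facet normal -0.510 0.660 -0.552
outer loop
vertex 0.281 -0.053 2.223
vertex 0.639 0.396 2.429
vertex 0.792 0.091 1.923
endloop
endfacet
facet normal 0.001 -0.902 -0.432
outer loop
vertex 0.281 -0.053 2.223
vertex 0.792 0.091 1.923
vertex 1.341 -0.516 3.191
endloop
endfacet
facet normal -0.508 0.661 -0.552
outer loop
vertex 0.792 0.091 1.923
vertex 0.639 0.396 2.429
vertex 1.151 0.539 2.129
endloop
endfacet
facet normal 0.769 -0.380 -0.515
outer loop
vertex 0.792 0.091 1.923
vertex 1.151 0.539 2.129
vertex 1.341 -0.516 3.191
endloop
endfacet

endsolid


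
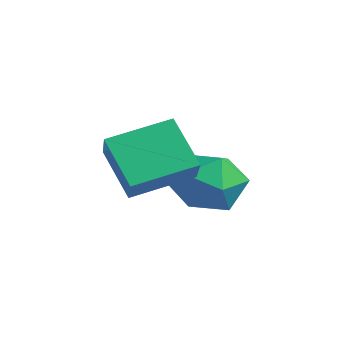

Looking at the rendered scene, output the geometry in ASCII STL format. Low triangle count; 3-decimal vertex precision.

solid 
facet normal -0.629 -0.162 0.761
outer loop
vertex 1.498 0.124 0.84
vertex 1.706 1.929 1.395
vertex 0.374 0.513 -0.006
endloop
endfacet
facet normal -0.109 -0.950 -0.292
outer loop
vertex 1.454 0.791 -1.315
vertex 1.498 0.124 0.84
vertex 0.374 0.513 -0.006
endloop
endfacet
facet normal -0.628 -0.162 0.761
outer loop
vertex 0.374 0.513 -0.006
vertex 1.706 1.929 1.395
vertex 0.581 2.318 0.549
endloop
endfacet
facet normal -0.770 0.266 -0.579
outer loop
vertex 0.581 2.318 0.549
vertex 1.454 0.791 -1.315
vertex 0.374 0.513 -0.006
endloop
endfacet
facet normal 0.770 -0.267 0.579
outer loop
vertex 1.498 0.124 0.84
vertex 2.786 2.207 0.086
vertex 1.706 1.929 1.395
endloop
endfacet
facet normal -0.109 -0.950 -0.292
outer loop
vertex 2.579 0.402 -0.469
vertex 1.498 0.124 0.84
vertex 1.454 0.791 -1.315
endloop
endfacet
facet normal 0.770 -0.266 0.579
outer loop
vertex 2.579 0.402 -0.469
vertex 2.786 2.207 0.086
vertex 1.498 0.124 0.84
endloop
endfacet
facet normal 0.109 0.950 0.292
outer loop
vertex 1.706 1.929 1.395
vertex 2.786 2.207 0.086
vertex 0.581 2.318 0.549
endloop
endfacet
facet normal -0.770 0.267 -0.579
outer loop
vertex 1.662 2.596 -0.76
vertex 1.454 0.791 -1.315
vertex 0.581 2.318 0.549
endloop
endfacet
facet normal 0.109 0.950 0.292
outer loop
vertex 0.581 2.318 0.549
vertex 2.786 2.207 0.086
vertex 1.662 2.596 -0.76
endloop
endfacet
facet normal 0.628 0.162 -0.761
outer loop
vertex 1.662 2.596 -0.76
vertex 2.579 0.402 -0.469
vertex 1.454 0.791 -1.315
endloop
endfacet
facet normal 0.629 0.162 -0.761
outer loop
vertex 2.786 2.207 0.086
vertex 2.579 0.402 -0.469
vertex 1.662 2.596 -0.76
endloop
endfacet
facet normal 0.309 0.817 -0.487
outer loop
vertex 0.904 3.883 -2.423
vertex -0.078 4.436 -2.118
vertex 0.862 4.492 -1.429
endloop
endfacet
facet normal 0.864 0.445 -0.236
outer loop
vertex 0.904 3.883 -2.423
vertex 0.862 4.492 -1.429
vertex 1.391 3.452 -1.454
endloop
endfacet
facet normal 0.832 -0.213 -0.513
outer loop
vertex 0.904 3.883 -2.423
vertex 1.391 3.452 -1.454
vertex 0.778 2.753 -2.159
endloop
endfacet
facet normal 0.257 -0.247 -0.934
outer loop
vertex 0.904 3.883 -2.423
vertex 0.778 2.753 -2.159
vertex -0.13 3.361 -2.57
endloop
endfacet
facet normal -0.066 0.389 -0.919
outer loop
vertex 0.904 3.883 -2.423
vertex -0.13 3.361 -2.57
vertex -0.078 4.436 -2.118
endloop
endfacet
facet normal 0.791 0.391 0.471
outer loop
vertex 1.391 3.452 -1.454
vertex 0.862 4.492 -1.429
vertex 0.71 3.739 -0.55
endloop
endfacet
facet normal -0.107 0.992 0.065
outer loop
vertex 0.862 4.492 -1.429
vertex -0.078 4.436 -2.118
vertex -0.198 4.347 -0.961
endloop
endfacet
facet normal -0.713 0.301 -0.633
outer loop
vertex -0.078 4.436 -2.118
vertex -0.13 3.361 -2.57
vertex -0.811 3.648 -1.666
endloop
endfacet
facet normal -0.191 -0.729 -0.657
outer loop
vertex -0.13 3.361 -2.57
vertex 0.778 2.753 -2.159
vertex -0.282 2.608 -1.691
endloop
endfacet
facet normal 0.739 -0.673 0.025
outer loop
vertex 0.778 2.753 -2.159
vertex 1.391 3.452 -1.454
vertex 0.658 2.664 -1.002
endloop
endfacet
facet normal -0.257 0.247 0.934
outer loop
vertex -0.324 3.217 -0.697
vertex 0.71 3.739 -0.55
vertex -0.198 4.347 -0.961
endloop
endfacet
facet normal -0.832 0.213 0.513
outer loop
vertex -0.324 3.217 -0.697
vertex -0.198 4.347 -0.961
vertex -0.811 3.648 -1.666
endloop
endfacet
facet normal -0.864 -0.445 0.236
outer loop
vertex -0.324 3.217 -0.697
vertex -0.811 3.648 -1.666
vertex -0.282 2.608 -1.691
endloop
endfacet
facet normal -0.309 -0.817 0.487
outer loop
vertex -0.324 3.217 -0.697
vertex -0.282 2.608 -1.691
vertex 0.658 2.664 -1.002
endloop
endfacet
facet normal 0.066 -0.389 0.919
outer loop
vertex -0.324 3.217 -0.697
vertex 0.658 2.664 -1.002
vertex 0.71 3.739 -0.55
endloop
endfacet
facet normal 0.191 0.729 0.657
outer loop
vertex -0.198 4.347 -0.961
vertex 0.71 3.739 -0.55
vertex 0.862 4.492 -1.429
endloop
endfacet
facet normal -0.739 0.673 -0.025
outer loop
vertex -0.811 3.648 -1.666
vertex -0.198 4.347 -0.961
vertex -0.078 4.436 -2.118
endloop
endfacet
facet normal -0.791 -0.391 -0.471
outer loop
vertex -0.282 2.608 -1.691
vertex -0.811 3.648 -1.666
vertex -0.13 3.361 -2.57
endloop
endfacet
facet normal 0.107 -0.992 -0.065
outer loop
vertex 0.658 2.664 -1.002
vertex -0.282 2.608 -1.691
vertex 0.778 2.753 -2.159
endloop
endfacet
facet normal 0.713 -0.301 0.633
outer loop
vertex 0.71 3.739 -0.55
vertex 0.658 2.664 -1.002
vertex 1.391 3.452 -1.454
endloop
endfacet

endsolid
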